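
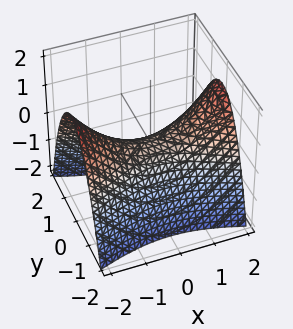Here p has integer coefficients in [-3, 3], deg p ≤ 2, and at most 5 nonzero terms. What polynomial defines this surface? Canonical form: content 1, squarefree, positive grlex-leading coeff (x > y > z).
x^2 - 3*y^2 - 3*z

deg p = 2. A hyperbolic paraboloid; a quadric.
Symmetries: the y ↦ −y reflection is a symmetry, so y appears only in even powers; the x ↦ −x reflection is a symmetry, so x appears only in even powers.
Observable constraints: one y-axis crossing is at y = 0; it meets the z-axis at z = 0 (among the integer gridlines); it crosses the x-axis at the gridline x = 0.
Solving for integer coefficients yields p as stated.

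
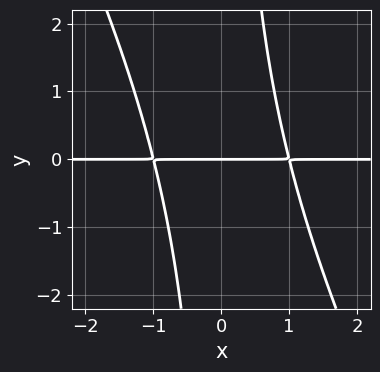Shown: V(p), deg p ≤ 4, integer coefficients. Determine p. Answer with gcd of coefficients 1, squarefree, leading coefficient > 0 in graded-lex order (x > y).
1. The degree is 3 — no degree-2 curve has this shape.
2. Against the integer gridlines: the visible x-axis segment lies entirely on the curve; it crosses the y-axis at the gridline y = 0.
3. Matching integer coefficients to the picture gives p.

2*x^2*y + x*y^2 - 2*y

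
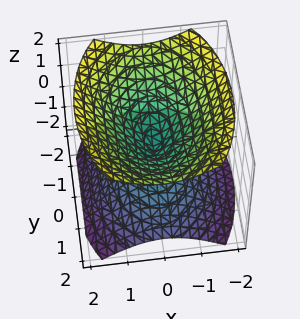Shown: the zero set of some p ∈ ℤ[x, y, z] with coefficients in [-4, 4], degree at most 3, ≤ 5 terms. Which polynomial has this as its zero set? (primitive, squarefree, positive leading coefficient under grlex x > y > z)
2*x^2 + y^2 - 2*z^2

There are 2 components. Treating them together as one polynomial.
Degree: a double cone through the origin; a quadric, so deg p = 2.
Symmetries: the y ↦ −y reflection is a symmetry, so y appears only in even powers; mirror symmetry z ↦ −z ⇒ only even powers of z; the x ↦ −x reflection is a symmetry, so x appears only in even powers.
Checking where it meets the axes: it crosses the x-axis at the gridline x = 0; one z-axis crossing is at z = 0.
Assembling these constraints gives the stated polynomial.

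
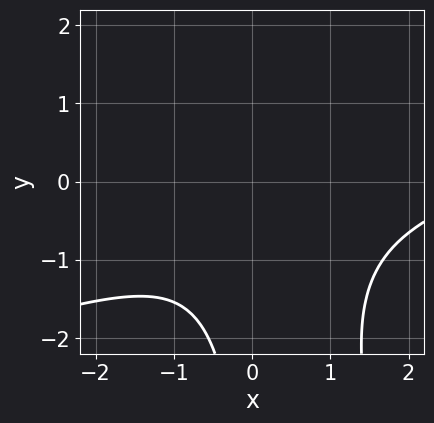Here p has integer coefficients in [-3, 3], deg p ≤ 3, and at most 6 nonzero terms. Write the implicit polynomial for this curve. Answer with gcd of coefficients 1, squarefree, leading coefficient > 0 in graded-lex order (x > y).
deg p = 3. A generic line meets the curve in up to 3 points.
From the axis intercepts and sections: no x-intercept at any integer in the box; no y-intercept at any integer in the box.
Assembling these constraints gives the stated polynomial.

x^3 - 3*x^2*y - x*y^2 - 3*x^2 - 3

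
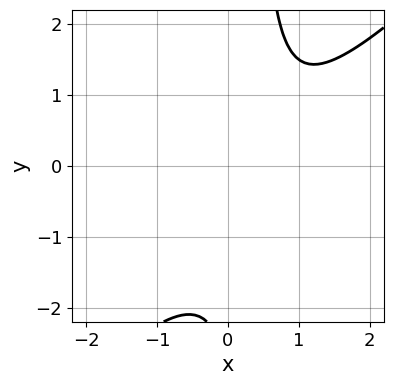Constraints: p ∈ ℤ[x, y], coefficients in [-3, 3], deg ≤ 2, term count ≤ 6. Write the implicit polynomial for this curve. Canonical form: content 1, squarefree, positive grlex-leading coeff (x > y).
deg p = 2. The shape is more complex than any degree-1 curve.
Against the integer gridlines: it misses every integer gridline on the x-axis; it misses every integer gridline on the y-axis.
Assembling these constraints gives the stated polynomial.

3*x^2 - 3*x*y - 3*x + y + 3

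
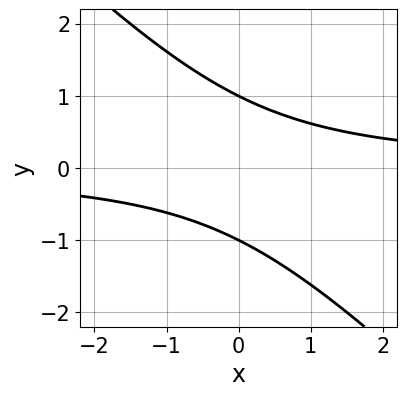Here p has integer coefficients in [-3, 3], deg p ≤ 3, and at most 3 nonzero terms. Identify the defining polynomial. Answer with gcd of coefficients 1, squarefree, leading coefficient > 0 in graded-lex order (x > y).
1. deg p = 2. No degree-1 curve has this shape.
2. Checking where it meets the axes: no x-intercept at any integer in the box; the y-axis gridline crossings are at y ∈ {-1, 1}.
3. Solving for integer coefficients yields p as stated.

x*y + y^2 - 1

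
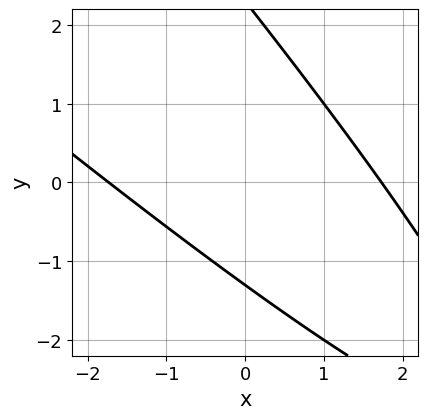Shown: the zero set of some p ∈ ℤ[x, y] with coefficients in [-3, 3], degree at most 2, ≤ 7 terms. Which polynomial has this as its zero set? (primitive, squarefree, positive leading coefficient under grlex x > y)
1. deg p = 2. No degree-1 curve has this shape.
2. Matching integer coefficients to the picture gives p.

x^2 + 2*x*y + y^2 - y - 3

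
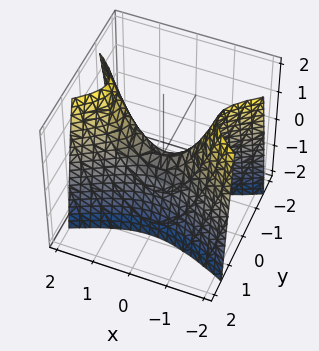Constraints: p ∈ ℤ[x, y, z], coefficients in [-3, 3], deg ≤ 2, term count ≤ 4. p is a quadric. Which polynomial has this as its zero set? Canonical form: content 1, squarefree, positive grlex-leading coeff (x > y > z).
x^2 - 3*y^2 - z

1. Degree: a saddle surface; a quadric, so deg p = 2.
2. Symmetries: it's symmetric under x → −x, forcing even powers of x; the y ↦ −y reflection is a symmetry, so y appears only in even powers.
3. Against the integer gridlines: one y-axis crossing is at y = 0; it crosses the z-axis at the gridline z = 0; it meets the x-axis at x = 0 (among the integer gridlines).
4. Matching integer coefficients to the picture gives p.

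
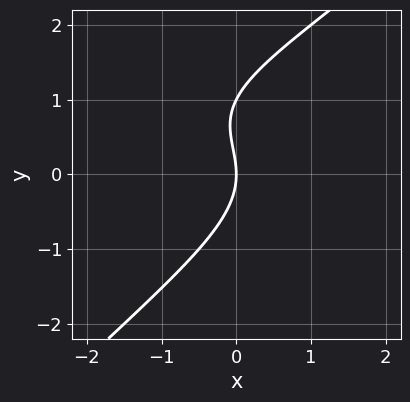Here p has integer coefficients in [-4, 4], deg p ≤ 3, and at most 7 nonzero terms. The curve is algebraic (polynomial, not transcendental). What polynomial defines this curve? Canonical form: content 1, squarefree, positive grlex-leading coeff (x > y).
1. deg p = 3. A generic line meets the curve in up to 3 points.
2. From the visible intercepts: the y-axis gridline crossings are at y ∈ {0, 1}; one x-axis crossing is at x = 0.
3. Putting this together gives p.

x*y^2 - y^3 - x*y + y^2 + 2*x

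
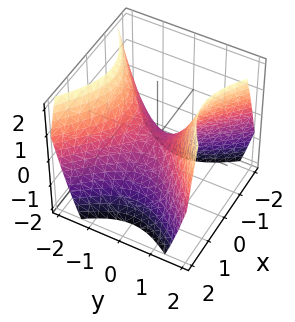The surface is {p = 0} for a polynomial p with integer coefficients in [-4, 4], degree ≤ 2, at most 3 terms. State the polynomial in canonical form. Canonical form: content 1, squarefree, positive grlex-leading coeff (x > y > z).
Degree: a saddle surface; a quadric, so deg p = 2.
Symmetries: the y ↦ −y reflection is a symmetry, so y appears only in even powers; mirror symmetry x ↦ −x ⇒ only even powers of x.
Against the integer gridlines: one z-axis crossing is at z = 0; it meets the y-axis at y = 0 (among the integer gridlines); one x-axis crossing is at x = 0.
Matching integer coefficients to the picture gives p.

x^2 - y^2 + z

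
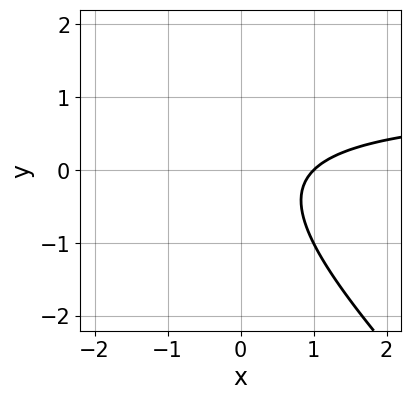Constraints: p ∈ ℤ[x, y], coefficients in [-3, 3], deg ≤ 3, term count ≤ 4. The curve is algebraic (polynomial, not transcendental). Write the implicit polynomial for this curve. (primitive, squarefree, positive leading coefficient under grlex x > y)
First, the degree is 2 — no degree-1 curve has this shape.
Then, from the visible intercepts: it misses every integer gridline on the y-axis; one x-axis crossing is at x = 1.
Finally, putting this together gives p.

x*y + y^2 - x + 1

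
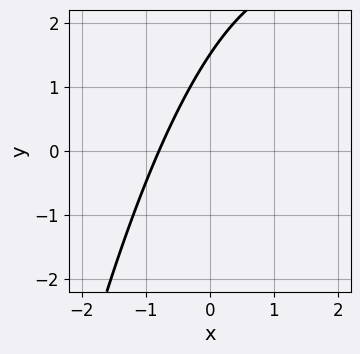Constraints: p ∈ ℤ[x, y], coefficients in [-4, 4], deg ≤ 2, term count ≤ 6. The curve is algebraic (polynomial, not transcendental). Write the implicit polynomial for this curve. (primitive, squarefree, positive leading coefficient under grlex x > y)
x^2 - 3*x + 2*y - 3

1. deg p = 2. The shape is more complex than any degree-1 curve.
2. Putting this together gives p.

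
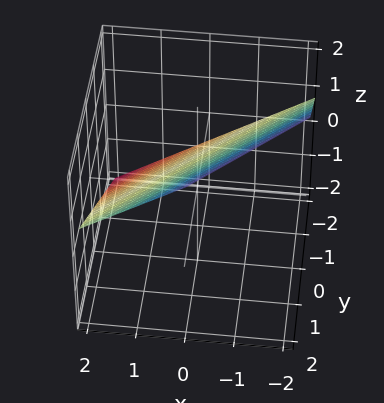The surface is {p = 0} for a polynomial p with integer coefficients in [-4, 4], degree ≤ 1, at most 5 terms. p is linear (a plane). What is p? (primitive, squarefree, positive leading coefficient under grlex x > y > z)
1. Degree: the surface is flat (a plane), so deg p = 1.
2. Observable constraints: one x-axis crossing is at x = 1; it meets the y-axis at y = -1 (among the integer gridlines).
3. Fitting integer coefficients to these (and the overall shape) gives p.

2*x - 2*y + 3*z - 2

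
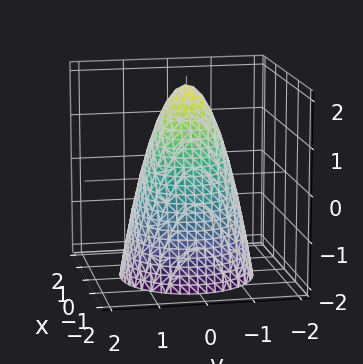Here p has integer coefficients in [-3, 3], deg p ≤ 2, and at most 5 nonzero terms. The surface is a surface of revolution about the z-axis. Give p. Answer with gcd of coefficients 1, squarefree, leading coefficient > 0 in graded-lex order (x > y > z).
2*x^2 + 2*y^2 + z - 2

deg p = 2. A generic line meets the surface in up to 2 points.
By symmetry, the surface is invariant under rotation about z: p = q(x² + y², z).
Against the integer gridlines: it meets the z-axis at z = 2 (among the integer gridlines); the x-axis gridline crossings are at x ∈ {-1, 1}; a circular section at z = -2 has radius between 1 and 2; among the integer gridlines, it crosses the y-axis at y ∈ {-1, 1}.
Solving for integer coefficients yields p as stated.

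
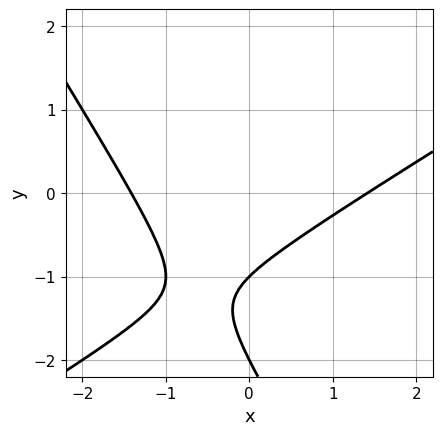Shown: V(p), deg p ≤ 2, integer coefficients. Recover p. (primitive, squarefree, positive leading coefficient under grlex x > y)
x^2 - x*y - y^2 - 3*y - 2

(a) Degree: a generic line meets the curve in up to 2 points, so deg p = 2.
(b) Reading off the gridlines: among the integer gridlines, it crosses the y-axis at y ∈ {-2, -1}.
(c) These observations pin down the coefficients.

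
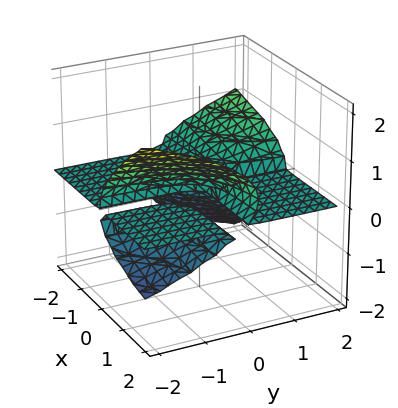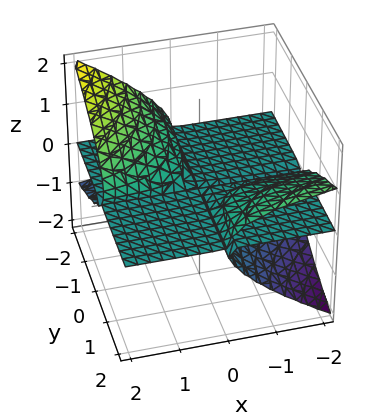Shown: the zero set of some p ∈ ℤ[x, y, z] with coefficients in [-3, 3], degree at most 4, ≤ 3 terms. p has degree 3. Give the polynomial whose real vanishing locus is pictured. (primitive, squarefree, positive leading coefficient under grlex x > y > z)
x*y*z - x*z^2 + 2*z^3

1. I count 2 distinct pieces.
2. deg p = 3.
3. Against the integer gridlines: the visible y-axis segment lies entirely on the surface; the visible x-axis segment lies entirely on the surface; one z-axis crossing is at z = 0.
4. Putting this together gives p.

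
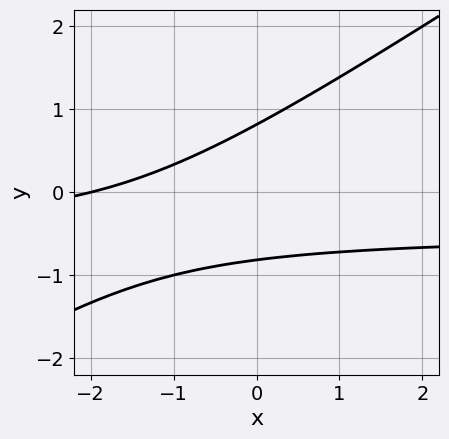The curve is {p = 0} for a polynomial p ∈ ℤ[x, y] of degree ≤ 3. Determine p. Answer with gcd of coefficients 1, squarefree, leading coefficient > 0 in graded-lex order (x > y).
(a) deg p = 2. No degree-1 curve has this shape.
(b) Reading off the gridlines: one x-axis crossing is at x = -2.
(c) These observations pin down the coefficients.

2*x*y - 3*y^2 + x + 2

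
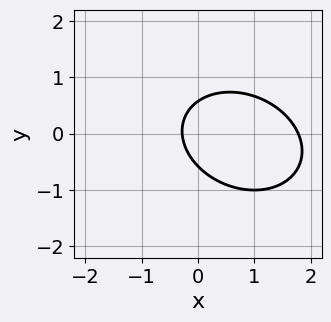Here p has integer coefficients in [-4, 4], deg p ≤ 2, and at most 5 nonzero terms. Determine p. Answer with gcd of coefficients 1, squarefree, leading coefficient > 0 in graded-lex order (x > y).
2*x^2 + x*y + 3*y^2 - 3*x - 1

Degree: a generic line meets the curve in up to 2 points, so deg p = 2.
Putting this together gives p.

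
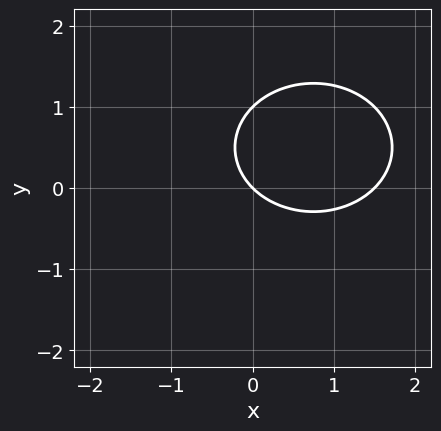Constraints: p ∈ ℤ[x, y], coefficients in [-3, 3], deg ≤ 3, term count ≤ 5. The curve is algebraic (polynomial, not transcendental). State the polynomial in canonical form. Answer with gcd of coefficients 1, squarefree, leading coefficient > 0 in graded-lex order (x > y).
(a) deg p = 2. The shape is more complex than any degree-1 curve.
(b) Reading off the gridlines: the y-axis gridline crossings are at y ∈ {0, 1}; one x-axis crossing is at x = 0.
(c) Solving for integer coefficients yields p as stated.

2*x^2 + 3*y^2 - 3*x - 3*y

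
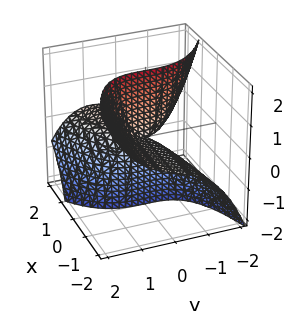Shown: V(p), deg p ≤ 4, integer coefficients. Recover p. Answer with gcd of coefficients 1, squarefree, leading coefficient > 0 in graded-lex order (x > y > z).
(a) Degree: no degree-2 surface has this shape, so deg p = 3.
(b) From the axis intercepts and sections: the visible x-axis segment lies entirely on the surface; the visible z-axis segment lies entirely on the surface; it meets the y-axis at y = 0 (among the integer gridlines).
(c) Solving for integer coefficients yields p as stated.

y^3 - x*y + 3*x*z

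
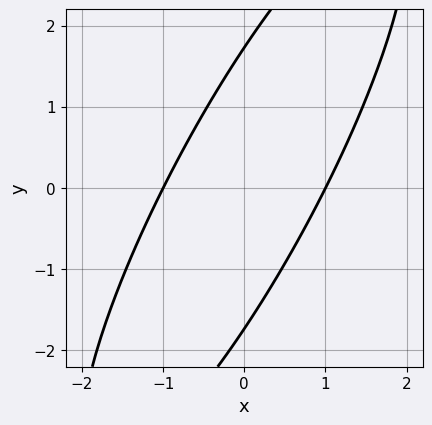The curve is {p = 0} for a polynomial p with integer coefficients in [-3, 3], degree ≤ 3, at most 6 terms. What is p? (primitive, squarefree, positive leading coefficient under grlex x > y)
1. The degree is 2 — no degree-1 curve has this shape.
2. From the visible intercepts: the x-axis gridline crossings are at x ∈ {-1, 1}.
3. Matching integer coefficients to the picture gives p.

3*x^2 - 3*x*y + y^2 - 3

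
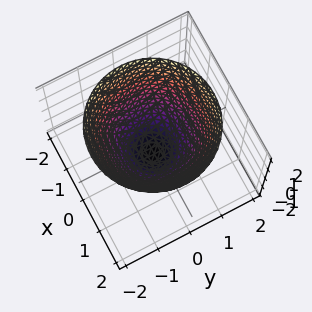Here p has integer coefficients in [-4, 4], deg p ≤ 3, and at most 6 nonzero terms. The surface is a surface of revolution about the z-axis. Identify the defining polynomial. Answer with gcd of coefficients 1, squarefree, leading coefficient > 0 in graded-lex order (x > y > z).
First, the degree is 2 — the shape is more complex than any degree-1 surface.
Next, by symmetry, the z-axis is an axis of rotation, so x and y enter only as x² + y².
Next, against the integer gridlines: one z-axis crossing is at z = -1; a circular section at z = 2 has radius between 1 and 2.
Finally, putting this together gives p. Check: (0, -1, 0) on the y-axis lies on the surface, and p(0, -1, 0) = 0. ✓

x^2 + y^2 - z - 1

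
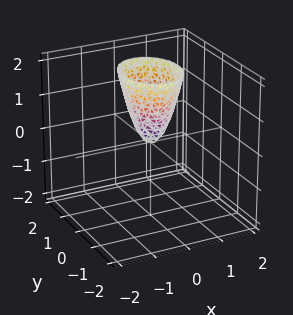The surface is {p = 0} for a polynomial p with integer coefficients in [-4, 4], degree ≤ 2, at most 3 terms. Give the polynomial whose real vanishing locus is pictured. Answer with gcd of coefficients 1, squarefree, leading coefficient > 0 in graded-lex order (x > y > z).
3*x^2 + 2*y^2 - z

(a) Degree: a single bowl opening along one axis; a quadric, so deg p = 2.
(b) Symmetries: it's symmetric under y → −y, forcing even powers of y; it's symmetric under x → −x, forcing even powers of x.
(c) Observable constraints: it meets the z-axis at z = 0 (among the integer gridlines); it crosses the x-axis at the gridline x = 0; it crosses the y-axis at the gridline y = 0.
(d) Together with the visible shape, these determine p as stated.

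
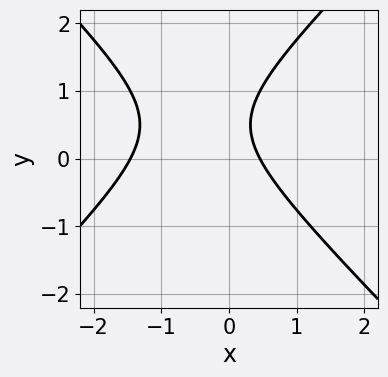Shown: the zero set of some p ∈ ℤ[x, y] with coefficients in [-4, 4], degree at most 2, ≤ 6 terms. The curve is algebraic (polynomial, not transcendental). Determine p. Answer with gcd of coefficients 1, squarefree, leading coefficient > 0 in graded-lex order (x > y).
Degree: the shape is more complex than any degree-1 curve, so deg p = 2.
From the visible intercepts: it misses every integer gridline on the y-axis.
Together with the visible shape, these determine p as stated.

3*x^2 - 3*y^2 + 3*x + 3*y - 2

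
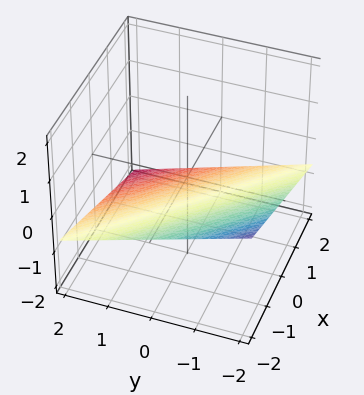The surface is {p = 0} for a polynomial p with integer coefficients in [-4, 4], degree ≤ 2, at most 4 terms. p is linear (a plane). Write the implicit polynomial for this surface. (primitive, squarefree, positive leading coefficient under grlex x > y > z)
x + y + 3*z + 2

(a) deg p = 1.
(b) From the visible intercepts: it meets the x-axis at x = -2 (among the integer gridlines); it meets the y-axis at y = -2 (among the integer gridlines).
(c) Fitting integer coefficients to these (and the overall shape) gives p.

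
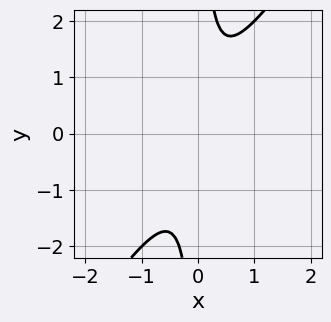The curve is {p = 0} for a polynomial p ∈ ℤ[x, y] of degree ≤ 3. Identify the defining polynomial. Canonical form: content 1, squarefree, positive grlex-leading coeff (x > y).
Degree: the shape is more complex than any degree-1 curve, so deg p = 2.
From the axis intercepts and sections: the curve avoids every integer y-axis point in the box; the curve avoids every integer x-axis point in the box.
These observations pin down the coefficients.

3*x^2 - 2*x*y + 1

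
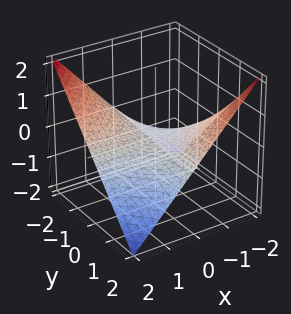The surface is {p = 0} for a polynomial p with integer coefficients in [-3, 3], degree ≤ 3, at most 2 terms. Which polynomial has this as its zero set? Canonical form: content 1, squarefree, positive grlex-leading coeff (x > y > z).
Degree: a saddle surface; a quadric, so deg p = 2.
Reading off the gridlines: the visible x-axis segment lies entirely on the surface; it crosses the z-axis at the gridline z = 0.
Assembling these constraints gives the stated polynomial.

x*y + 2*z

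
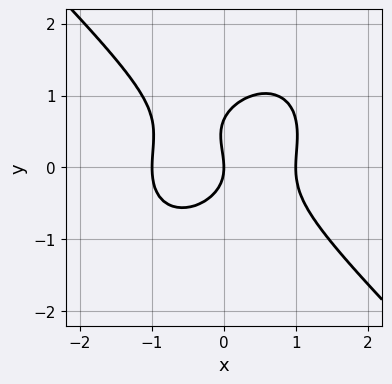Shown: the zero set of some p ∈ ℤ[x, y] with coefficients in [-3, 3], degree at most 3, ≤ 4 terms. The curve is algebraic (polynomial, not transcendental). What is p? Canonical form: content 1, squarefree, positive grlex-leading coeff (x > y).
3*x^3 + 3*y^3 - 2*y^2 - 3*x

The degree is 3 — the shape is more complex than any degree-2 curve.
Observable constraints: the x-axis gridline crossings are at x ∈ {-1, 0, 1}; it crosses the y-axis at the gridline y = 0.
Putting this together gives p.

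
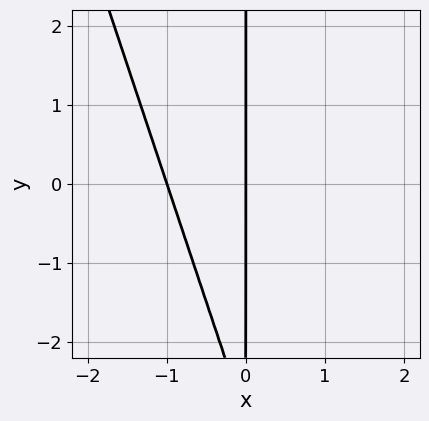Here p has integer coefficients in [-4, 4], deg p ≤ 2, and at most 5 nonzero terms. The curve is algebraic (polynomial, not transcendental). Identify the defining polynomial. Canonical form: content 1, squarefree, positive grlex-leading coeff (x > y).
3*x^2 + x*y + 3*x

1. Degree: no degree-1 curve has this shape, so deg p = 2.
2. From the visible intercepts: the visible y-axis segment lies entirely on the curve; among the integer gridlines, it crosses the x-axis at x ∈ {-1, 0}.
3. Solving for integer coefficients yields p as stated.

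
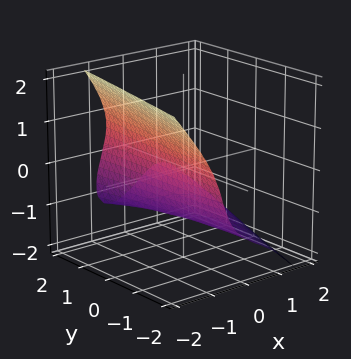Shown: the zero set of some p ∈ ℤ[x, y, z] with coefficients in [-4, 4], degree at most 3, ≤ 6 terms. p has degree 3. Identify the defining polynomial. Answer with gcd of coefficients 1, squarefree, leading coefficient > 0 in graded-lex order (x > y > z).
3*x^3 + 2*x*y*z + 2*z^3 - 3*x^2 + 3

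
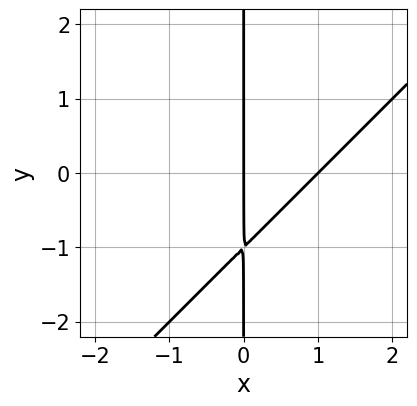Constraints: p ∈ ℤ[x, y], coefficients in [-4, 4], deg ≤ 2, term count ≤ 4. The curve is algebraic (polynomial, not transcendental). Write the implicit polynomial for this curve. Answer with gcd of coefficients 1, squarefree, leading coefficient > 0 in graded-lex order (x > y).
x^2 - x*y - x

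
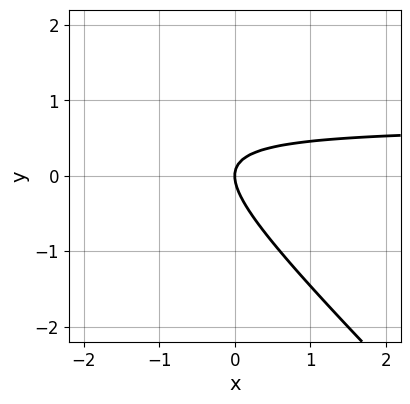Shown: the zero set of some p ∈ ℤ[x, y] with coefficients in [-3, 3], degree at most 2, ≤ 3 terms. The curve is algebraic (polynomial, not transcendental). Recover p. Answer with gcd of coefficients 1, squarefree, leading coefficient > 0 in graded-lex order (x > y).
3*x*y + 3*y^2 - 2*x

deg p = 2.
From the visible intercepts: it meets the y-axis at y = 0 (among the integer gridlines); it crosses the x-axis at the gridline x = 0.
Together with the visible shape, these determine p as stated.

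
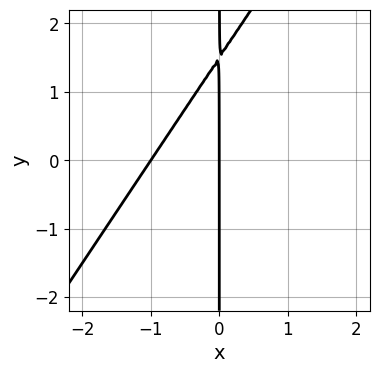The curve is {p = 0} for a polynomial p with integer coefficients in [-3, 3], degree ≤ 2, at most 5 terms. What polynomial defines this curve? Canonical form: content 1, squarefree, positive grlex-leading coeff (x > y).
3*x^2 - 2*x*y + 3*x

(a) deg p = 2.
(b) From the visible intercepts: the x-axis gridline crossings are at x ∈ {-1, 0}; every point of the y-axis in the box is on the curve.
(c) Matching integer coefficients to the picture gives p.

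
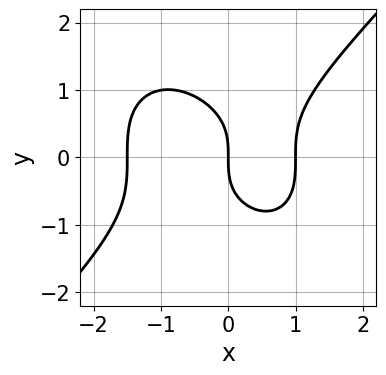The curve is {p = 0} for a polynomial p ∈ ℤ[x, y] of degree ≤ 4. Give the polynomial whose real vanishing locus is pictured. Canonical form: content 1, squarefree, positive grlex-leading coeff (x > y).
2*x^3 - 2*y^3 + x^2 - 3*x

First, degree: a generic line meets the curve in up to 3 points, so deg p = 3.
Next, checking where it meets the axes: the x-axis gridline crossings are at x ∈ {0, 1}; it crosses the y-axis at the gridline y = 0.
Finally, matching integer coefficients to the picture gives p.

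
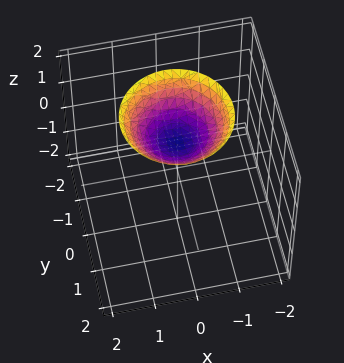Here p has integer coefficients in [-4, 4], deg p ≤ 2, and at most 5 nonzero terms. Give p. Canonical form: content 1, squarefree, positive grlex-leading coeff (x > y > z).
2*x^2 + 2*y^2 - 3*z + 3

Degree: no degree-1 surface has this shape, so deg p = 2.
By symmetry, the z-axis is an axis of rotation, so x and y enter only as x² + y².
From the axis intercepts and sections: a circular section at z = 2 has radius between 1 and 2; no x-intercept at any integer in the box; no y-intercept at any integer in the box.
These observations pin down the coefficients.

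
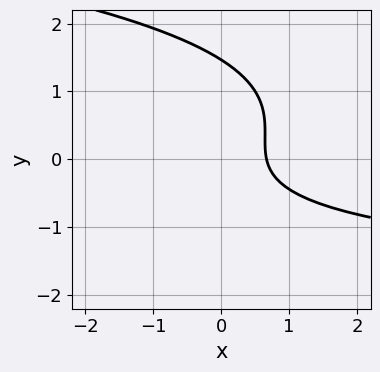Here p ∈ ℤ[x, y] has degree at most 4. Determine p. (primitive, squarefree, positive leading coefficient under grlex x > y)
2*y^3 + x*y - 2*y^2 + 3*x - 2

First, the degree is 3 — no degree-2 curve has this shape.
Finally, matching integer coefficients to the picture gives p.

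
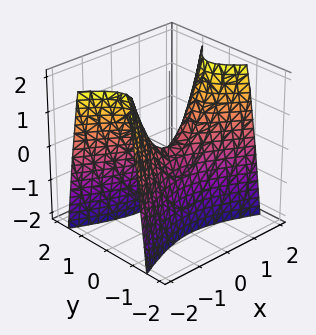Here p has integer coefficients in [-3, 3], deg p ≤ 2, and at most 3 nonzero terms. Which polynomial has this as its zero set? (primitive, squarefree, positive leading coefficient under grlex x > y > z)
x^2 - 3*y^2 - z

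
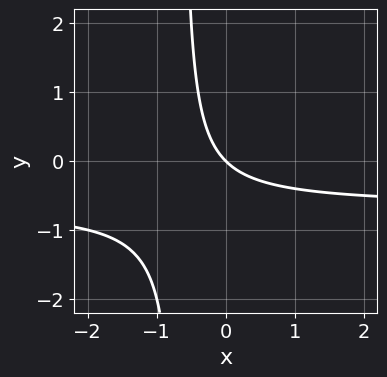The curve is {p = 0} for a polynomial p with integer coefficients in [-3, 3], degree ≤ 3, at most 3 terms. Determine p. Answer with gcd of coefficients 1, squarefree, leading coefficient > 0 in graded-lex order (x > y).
First, deg p = 2.
Then, from the axis intercepts and sections: one y-axis crossing is at y = 0; it crosses the x-axis at the gridline x = 0.
Finally, these observations pin down the coefficients.

3*x*y + 2*x + 2*y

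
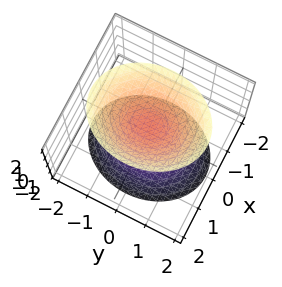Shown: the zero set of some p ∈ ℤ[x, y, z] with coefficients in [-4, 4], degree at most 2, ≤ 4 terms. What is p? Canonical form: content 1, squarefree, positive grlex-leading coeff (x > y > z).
I count 2 distinct pieces.
deg p = 2.
Symmetries: the x ↦ −x reflection is a symmetry, so x appears only in even powers; it's symmetric under z → −z, forcing even powers of z; it's symmetric under y → −y, forcing even powers of y.
Checking where it meets the axes: among the integer gridlines, it crosses the z-axis at z ∈ {-1, 1}; it misses every integer gridline on the y-axis.
Putting this together gives p.

3*x^2 + 2*y^2 - 2*z^2 + 2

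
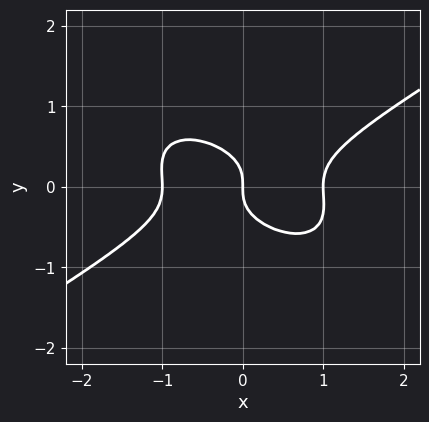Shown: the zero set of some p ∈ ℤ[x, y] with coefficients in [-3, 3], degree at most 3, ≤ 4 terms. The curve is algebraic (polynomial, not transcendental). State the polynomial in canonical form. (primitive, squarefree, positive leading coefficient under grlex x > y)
x^3 - x*y^2 - 3*y^3 - x

Degree: a generic line meets the curve in up to 3 points, so deg p = 3.
Against the integer gridlines: one y-axis crossing is at y = 0; the x-axis gridline crossings are at x ∈ {-1, 0, 1}.
Putting this together gives p.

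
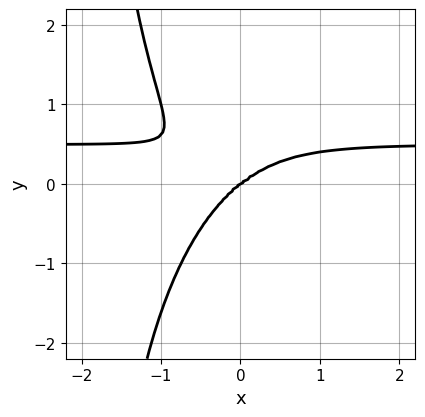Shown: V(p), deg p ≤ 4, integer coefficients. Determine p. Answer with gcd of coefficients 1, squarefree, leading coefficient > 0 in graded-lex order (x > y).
(a) deg p = 4.
(b) From the axis intercepts and sections: one x-axis crossing is at x = 0; one y-axis crossing is at y = 0.
(c) Matching integer coefficients to the picture gives p.

2*x^3*y + x*y^3 - x^3 + 2*y^3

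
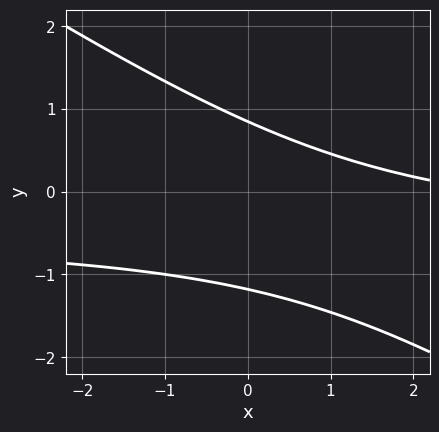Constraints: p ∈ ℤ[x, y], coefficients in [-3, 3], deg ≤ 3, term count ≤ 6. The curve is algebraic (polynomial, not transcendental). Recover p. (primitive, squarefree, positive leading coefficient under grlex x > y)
2*x*y + 3*y^2 + x + y - 3

The degree is 2 — a generic line meets the curve in up to 2 points.
From the visible intercepts: it misses every integer gridline on the x-axis.
These observations pin down the coefficients.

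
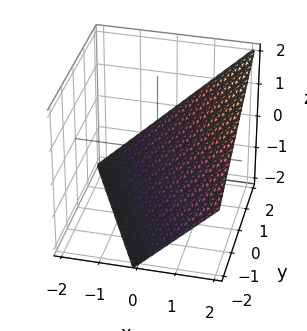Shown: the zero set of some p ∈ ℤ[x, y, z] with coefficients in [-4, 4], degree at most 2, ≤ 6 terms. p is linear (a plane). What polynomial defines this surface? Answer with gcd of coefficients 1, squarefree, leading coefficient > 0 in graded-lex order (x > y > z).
2*x + y - 2*z - 2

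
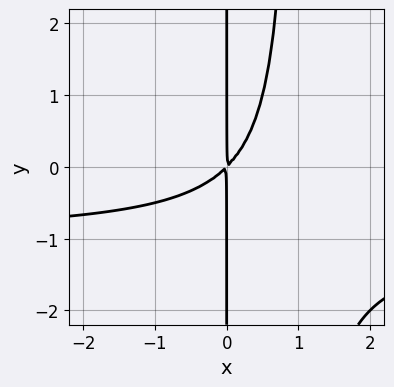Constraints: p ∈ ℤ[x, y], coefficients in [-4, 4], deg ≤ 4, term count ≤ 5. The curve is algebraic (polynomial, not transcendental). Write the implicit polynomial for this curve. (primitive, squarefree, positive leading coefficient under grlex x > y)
x^2*y + x^2 - x*y

deg p = 3. A generic line meets the curve in up to 3 points.
Observable constraints: every point of the y-axis in the box is on the curve.
Fitting integer coefficients to these (and the overall shape) gives p.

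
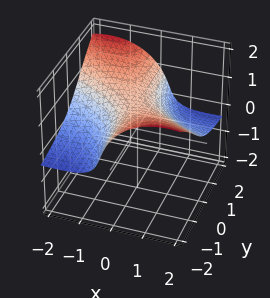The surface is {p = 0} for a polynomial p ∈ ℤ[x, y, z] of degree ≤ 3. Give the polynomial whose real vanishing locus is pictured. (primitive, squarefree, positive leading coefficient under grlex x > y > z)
(a) Degree: the shape is more complex than any degree-2 surface, so deg p = 3.
(b) Checking where it meets the axes: the surface avoids every integer x-axis point in the box; it crosses the z-axis at the gridline z = 1; no y-intercept at any integer in the box.
(c) These observations pin down the coefficients.

x^2*z + x*y*z + z^3 + x*y - 1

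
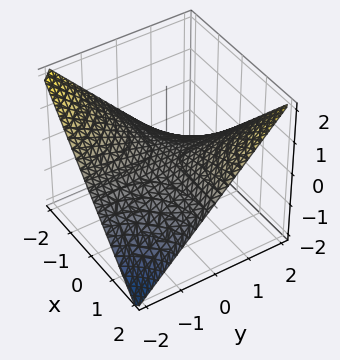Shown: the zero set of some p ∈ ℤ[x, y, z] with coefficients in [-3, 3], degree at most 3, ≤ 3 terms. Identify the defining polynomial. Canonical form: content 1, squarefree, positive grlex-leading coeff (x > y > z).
x*y - 2*z

1. deg p = 2. A saddle surface; a quadric.
2. Against the integer gridlines: the visible y-axis segment lies entirely on the surface; one z-axis crossing is at z = 0; the visible x-axis segment lies entirely on the surface.
3. The integer polynomial consistent with all of this is the stated p.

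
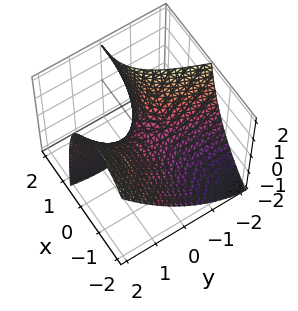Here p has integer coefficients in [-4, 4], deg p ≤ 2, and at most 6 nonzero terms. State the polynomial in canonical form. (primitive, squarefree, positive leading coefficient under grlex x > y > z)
The degree is 2 — no degree-1 surface has this shape.
Against the integer gridlines: one z-axis crossing is at z = 0; it meets the x-axis at x = 0 (among the integer gridlines); it meets the y-axis at y = 0 (among the integer gridlines).
Together with the visible shape, these determine p as stated.

x^2 + 3*x*y - 2*x*z - y^2 + 2*z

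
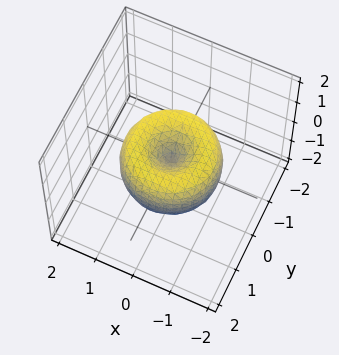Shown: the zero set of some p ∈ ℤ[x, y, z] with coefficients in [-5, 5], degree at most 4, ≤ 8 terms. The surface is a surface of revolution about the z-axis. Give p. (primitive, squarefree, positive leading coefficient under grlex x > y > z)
2*x^4 + 4*x^2*y^2 + 2*y^4 - 3*x^2 - 3*y^2 + 2*z^2

(a) The degree is 4 — no degree-3 surface has this shape.
(b) Symmetries: rotational symmetry about the z-axis ⇒ p depends on x, y only through x² + y².
(c) Against the integer gridlines: a circular section at z = 0 has radius between 1 and 2; it meets the x-axis at x = 0 (among the integer gridlines); it crosses the z-axis at the gridline z = 0.
(d) Putting this together gives p.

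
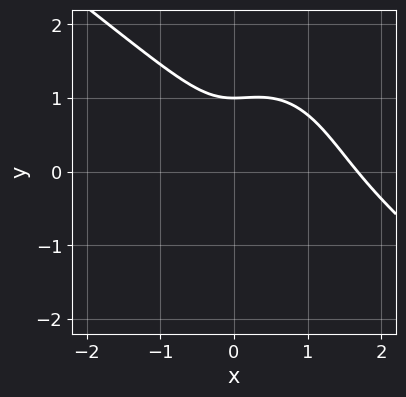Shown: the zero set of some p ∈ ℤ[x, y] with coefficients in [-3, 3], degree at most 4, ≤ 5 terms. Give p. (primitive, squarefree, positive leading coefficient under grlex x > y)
2*x^3 + 2*x^2*y + y^3 - 3*x^2 - 1

1. The degree is 3 — the shape is more complex than any degree-2 curve.
2. Against the integer gridlines: it crosses the y-axis at the gridline y = 1.
3. Assembling these constraints gives the stated polynomial.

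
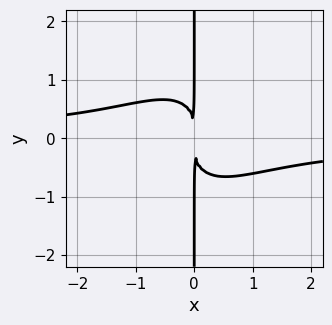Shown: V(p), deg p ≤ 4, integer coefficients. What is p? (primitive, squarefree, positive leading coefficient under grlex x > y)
3*x^3*y - 2*x^2*y^2 + 2*x*y^3 + 3*x^2

(a) Degree: the shape is more complex than any degree-3 curve, so deg p = 4.
(b) From the visible intercepts: every point of the y-axis in the box is on the curve.
(c) Together with the visible shape, these determine p as stated.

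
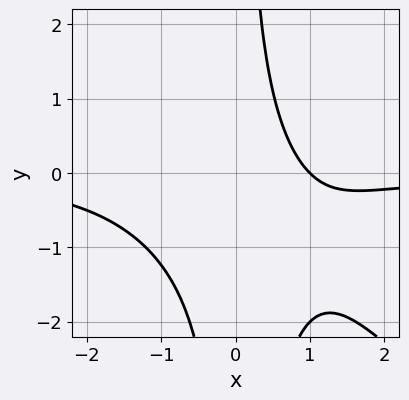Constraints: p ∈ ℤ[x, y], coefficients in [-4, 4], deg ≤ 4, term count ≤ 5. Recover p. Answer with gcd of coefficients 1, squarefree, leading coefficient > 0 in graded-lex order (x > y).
1. The degree is 4 — a generic line meets the curve in up to 4 points.
2. Observable constraints: it crosses the x-axis at the gridline x = 1; it misses every integer gridline on the y-axis.
3. The integer polynomial consistent with all of this is the stated p.

x^3*y + x^2*y^2 + x*y + 2*x - 2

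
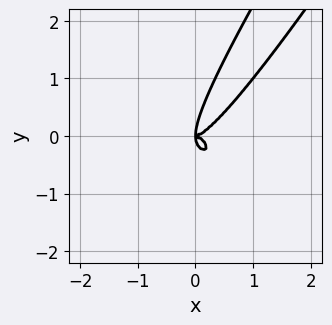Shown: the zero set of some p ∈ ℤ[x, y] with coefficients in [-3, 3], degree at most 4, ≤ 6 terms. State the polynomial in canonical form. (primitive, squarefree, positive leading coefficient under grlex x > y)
deg p = 4.
Solving for integer coefficients yields p as stated.

2*x^4 - 2*x*y^3 + y^4 - x*y^2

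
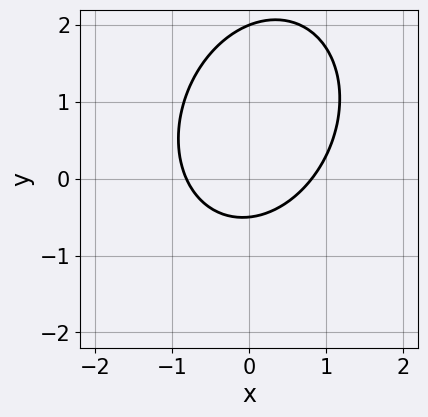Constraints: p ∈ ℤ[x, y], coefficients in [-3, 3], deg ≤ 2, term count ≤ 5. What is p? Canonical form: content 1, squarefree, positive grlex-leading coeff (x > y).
The degree is 2 — the shape is more complex than any degree-1 curve.
Observable constraints: one y-axis crossing is at y = 2.
These observations pin down the coefficients.

3*x^2 - x*y + 2*y^2 - 3*y - 2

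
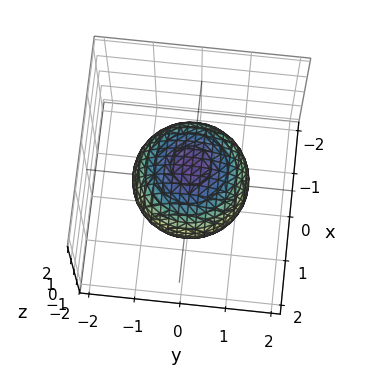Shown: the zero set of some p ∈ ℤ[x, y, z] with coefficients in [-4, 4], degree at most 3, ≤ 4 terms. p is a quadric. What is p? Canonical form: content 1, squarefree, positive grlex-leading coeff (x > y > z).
2*x^2 + 2*y^2 + 2*z^2 - 3

(a) Degree: bounded and convex; a quadric, so deg p = 2.
(b) Symmetries: rotational symmetry about the z-axis ⇒ p depends on x, y only through x² + y²; it's symmetric under z → −z, forcing even powers of z.
(c) Against the integer gridlines: a circular section at z = 0 has radius between 1 and 2.
(d) Solving for integer coefficients yields p as stated.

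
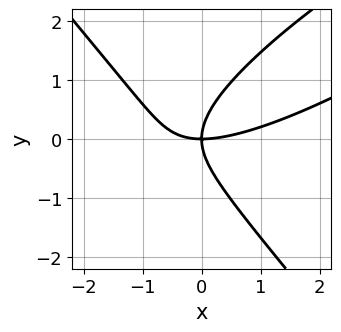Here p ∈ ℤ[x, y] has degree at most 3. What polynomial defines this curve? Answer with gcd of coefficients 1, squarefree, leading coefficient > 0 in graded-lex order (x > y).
(a) deg p = 3.
(b) From the visible intercepts: it crosses the x-axis at the gridline x = 0; one y-axis crossing is at y = 0.
(c) Assembling these constraints gives the stated polynomial.

x^3 - 2*x^2*y + 2*y^3 - 3*x*y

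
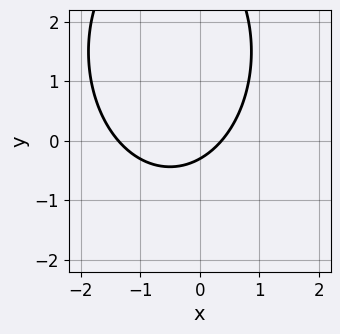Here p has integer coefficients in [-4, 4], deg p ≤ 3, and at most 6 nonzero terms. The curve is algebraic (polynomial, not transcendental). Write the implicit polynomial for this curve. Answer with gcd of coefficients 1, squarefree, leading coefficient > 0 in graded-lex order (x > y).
2*x^2 + y^2 + 2*x - 3*y - 1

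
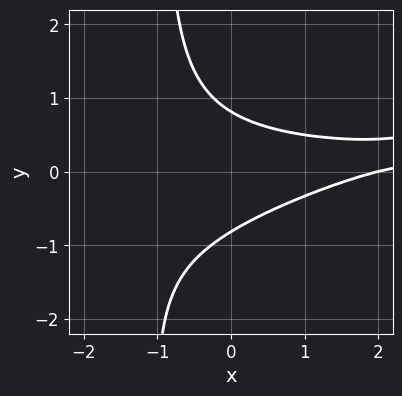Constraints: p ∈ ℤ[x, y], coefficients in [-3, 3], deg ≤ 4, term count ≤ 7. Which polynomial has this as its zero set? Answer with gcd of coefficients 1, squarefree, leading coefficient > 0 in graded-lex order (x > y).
(a) The degree is 3 — a generic line meets the curve in up to 3 points.
(b) Observable constraints: one x-axis crossing is at x = 2.
(c) Solving for integer coefficients yields p as stated.

x^2*y - 3*x*y^2 - 3*y^2 - x + 2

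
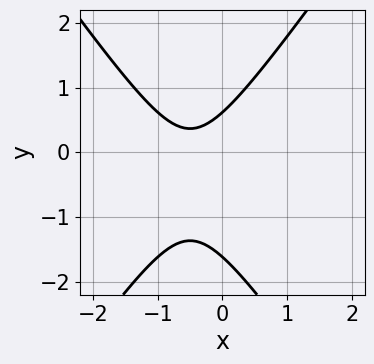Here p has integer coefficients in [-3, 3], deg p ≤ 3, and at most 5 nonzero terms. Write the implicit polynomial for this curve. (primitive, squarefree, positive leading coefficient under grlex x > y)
2*x^2 - y^2 + 2*x - y + 1

(a) The degree is 2 — a generic line meets the curve in up to 2 points.
(b) From the axis intercepts and sections: it misses every integer gridline on the x-axis.
(c) The integer polynomial consistent with all of this is the stated p.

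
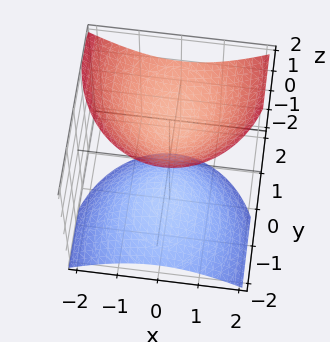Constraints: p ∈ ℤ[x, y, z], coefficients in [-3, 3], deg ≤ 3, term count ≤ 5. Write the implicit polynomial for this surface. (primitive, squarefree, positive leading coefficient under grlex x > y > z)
3*x^2 + 2*y^2 - 3*y*z - 3*z^2 + 3

(a) There are 2 components.
(b) The degree is 2 — a generic line meets the surface in up to 2 points.
(c) Observable constraints: the surface avoids every integer x-axis point in the box; the surface avoids every integer y-axis point in the box.
(d) Together with the visible shape, these determine p as stated.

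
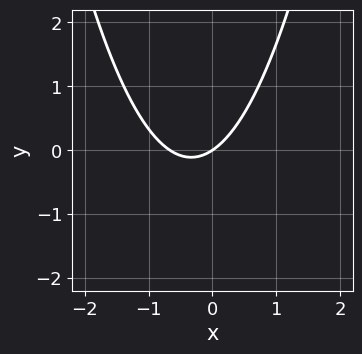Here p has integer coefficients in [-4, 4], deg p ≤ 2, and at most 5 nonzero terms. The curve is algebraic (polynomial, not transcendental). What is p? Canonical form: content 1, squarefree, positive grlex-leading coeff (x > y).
First, degree: no degree-1 curve has this shape, so deg p = 2.
Next, against the integer gridlines: one x-axis crossing is at x = 0; it meets the y-axis at y = 0 (among the integer gridlines).
Finally, fitting integer coefficients to these (and the overall shape) gives p.

3*x^2 + 2*x - 3*y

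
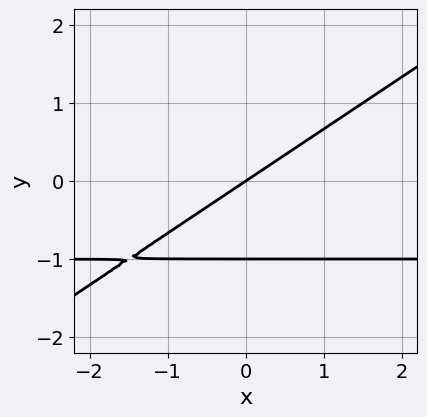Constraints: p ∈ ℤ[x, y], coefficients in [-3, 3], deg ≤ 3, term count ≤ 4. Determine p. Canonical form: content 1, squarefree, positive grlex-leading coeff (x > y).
1. The degree is 2 — a generic line meets the curve in up to 2 points.
2. Against the integer gridlines: it crosses the x-axis at the gridline x = 0; among the integer gridlines, it crosses the y-axis at y ∈ {-1, 0}.
3. Solving for integer coefficients yields p as stated.

2*x*y - 3*y^2 + 2*x - 3*y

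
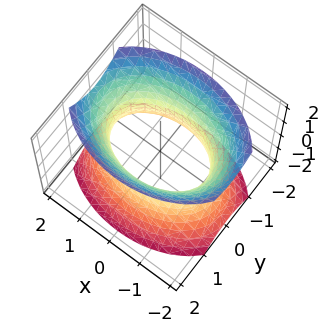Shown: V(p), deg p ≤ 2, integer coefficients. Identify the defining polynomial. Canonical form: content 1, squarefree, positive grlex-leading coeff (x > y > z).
deg p = 2. An hourglass — one-sheet hyperboloid; a quadric.
Symmetries: the x ↦ −x reflection is a symmetry, so x appears only in even powers; mirror symmetry y ↦ −y ⇒ only even powers of y; the z ↦ −z reflection is a symmetry, so z appears only in even powers.
From the visible intercepts: among the integer gridlines, it crosses the y-axis at y ∈ {-1, 1}; it misses every integer gridline on the z-axis.
Fitting integer coefficients to these (and the overall shape) gives p.

x^2 + 2*y^2 - z^2 - 2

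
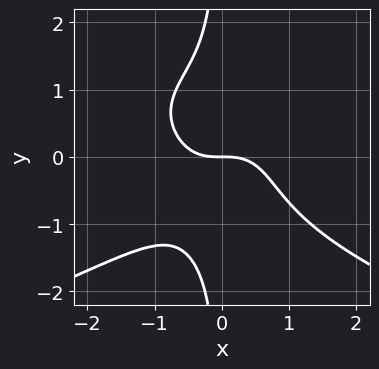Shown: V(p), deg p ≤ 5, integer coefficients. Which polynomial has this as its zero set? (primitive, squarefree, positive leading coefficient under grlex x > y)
x*y^3 + x^3 + y

deg p = 4. A generic line meets the curve in up to 4 points.
Reading off the gridlines: it meets the y-axis at y = 0 (among the integer gridlines); it meets the x-axis at x = 0 (among the integer gridlines).
Fitting integer coefficients to these (and the overall shape) gives p.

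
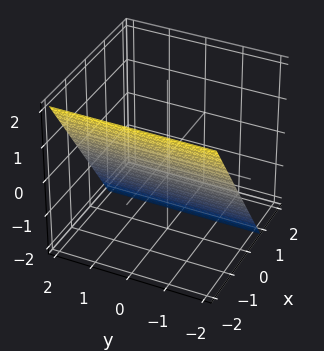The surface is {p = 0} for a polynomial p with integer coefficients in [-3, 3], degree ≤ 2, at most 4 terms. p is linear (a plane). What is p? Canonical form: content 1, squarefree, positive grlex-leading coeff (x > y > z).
First, the degree is 1 — the surface is flat (a plane).
Then, from the axis intercepts and sections: one z-axis crossing is at z = -1; no y-intercept at any integer in the box.
Finally, assembling these constraints gives the stated polynomial.

3*x + 2*z + 2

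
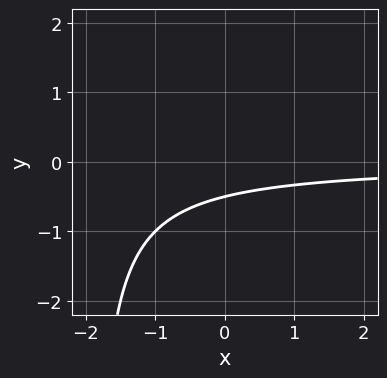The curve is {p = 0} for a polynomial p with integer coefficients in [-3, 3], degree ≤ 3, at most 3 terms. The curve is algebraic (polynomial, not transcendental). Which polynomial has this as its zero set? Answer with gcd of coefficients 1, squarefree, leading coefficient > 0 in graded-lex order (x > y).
x*y + 2*y + 1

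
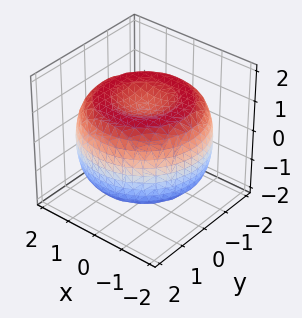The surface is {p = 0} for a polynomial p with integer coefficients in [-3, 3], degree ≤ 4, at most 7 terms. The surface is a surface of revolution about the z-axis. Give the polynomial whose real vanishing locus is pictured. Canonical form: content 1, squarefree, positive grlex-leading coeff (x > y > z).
x^4 + 2*x^2*y^2 + y^4 - 3*x^2 - 3*y^2 + 3*z^2 - 3

(a) deg p = 4. The shape is more complex than any degree-3 surface.
(b) By symmetry, every cross-section ⟂ z is a circle, so x, y appear only via x² + y².
(c) From the visible intercepts: among the integer gridlines, it crosses the z-axis at z ∈ {-1, 1}; a circular section at z = 0 has radius between 1 and 2.
(d) Together with the visible shape, these determine p as stated.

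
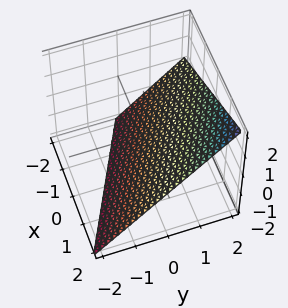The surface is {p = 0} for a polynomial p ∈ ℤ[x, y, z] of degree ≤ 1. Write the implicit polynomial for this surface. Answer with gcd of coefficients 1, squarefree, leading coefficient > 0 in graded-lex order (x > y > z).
x + 2*y - 2*z - 2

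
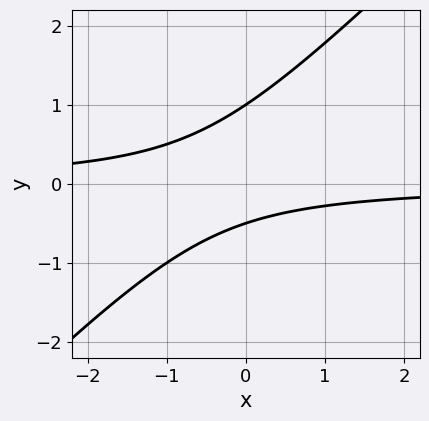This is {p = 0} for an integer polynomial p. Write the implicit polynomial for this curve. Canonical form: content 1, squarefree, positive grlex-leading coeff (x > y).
(a) Degree: no degree-1 curve has this shape, so deg p = 2.
(b) From the visible intercepts: it meets the y-axis at y = 1 (among the integer gridlines); the curve avoids every integer x-axis point in the box.
(c) Solving for integer coefficients yields p as stated.

2*x*y - 2*y^2 + y + 1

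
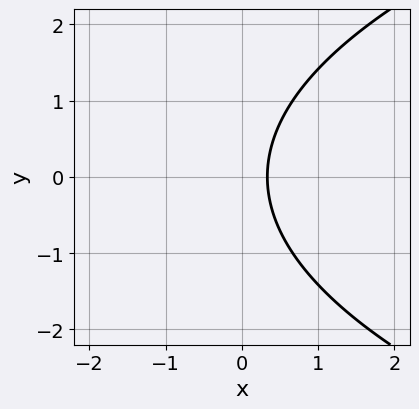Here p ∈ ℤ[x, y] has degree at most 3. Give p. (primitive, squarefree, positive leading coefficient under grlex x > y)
First, degree: a generic line meets the curve in up to 2 points, so deg p = 2.
Next, symmetries: it's symmetric under y → −y, forcing even powers of y.
Next, against the integer gridlines: the curve avoids every integer y-axis point in the box.
Finally, matching integer coefficients to the picture gives p.

y^2 - 3*x + 1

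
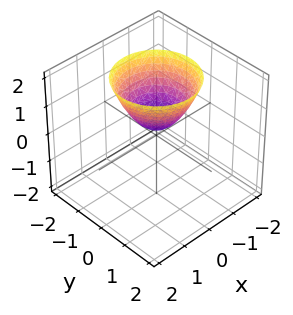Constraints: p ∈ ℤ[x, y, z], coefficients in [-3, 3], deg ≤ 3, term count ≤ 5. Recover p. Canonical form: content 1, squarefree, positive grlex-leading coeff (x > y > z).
(a) The degree is 2 — a generic line meets the surface in up to 2 points.
(b) By symmetry, the z-axis is an axis of rotation, so x and y enter only as x² + y².
(c) Checking where it meets the axes: no x-intercept at any integer in the box; a circular section at z = 2 has radius between 1 and 2; no y-intercept at any integer in the box.
(d) Fitting integer coefficients to these (and the overall shape) gives p.

3*x^2 + 3*y^2 - 3*z + 1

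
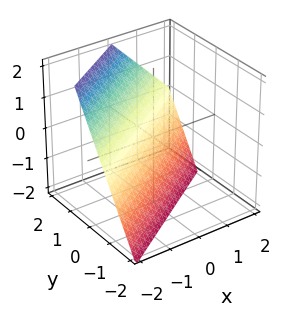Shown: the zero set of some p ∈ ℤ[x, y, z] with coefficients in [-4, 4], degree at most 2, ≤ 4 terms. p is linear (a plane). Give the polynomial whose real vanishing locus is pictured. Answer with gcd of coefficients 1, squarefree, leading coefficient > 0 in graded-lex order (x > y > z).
2*x - 3*y + 2*z + 2

(a) The degree is 1 — the surface is flat (a plane).
(b) From the axis intercepts and sections: it crosses the x-axis at the gridline x = -1; one z-axis crossing is at z = -1.
(c) Putting this together gives p.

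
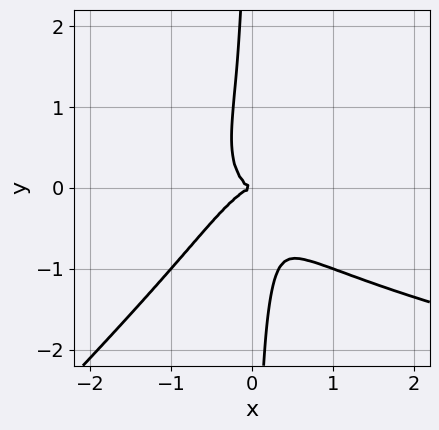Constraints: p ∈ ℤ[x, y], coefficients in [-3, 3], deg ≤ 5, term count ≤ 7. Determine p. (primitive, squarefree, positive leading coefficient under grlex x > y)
3*x^2*y^2 - 3*x*y^3 - 3*x^3 + 2*x^2*y - y^2

(a) Degree: a generic line meets the curve in up to 4 points, so deg p = 4.
(b) Checking where it meets the axes: it crosses the x-axis at the gridline x = 0; it crosses the y-axis at the gridline y = 0.
(c) Assembling these constraints gives the stated polynomial.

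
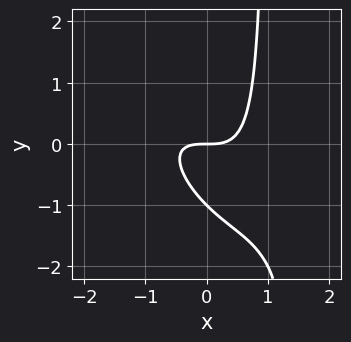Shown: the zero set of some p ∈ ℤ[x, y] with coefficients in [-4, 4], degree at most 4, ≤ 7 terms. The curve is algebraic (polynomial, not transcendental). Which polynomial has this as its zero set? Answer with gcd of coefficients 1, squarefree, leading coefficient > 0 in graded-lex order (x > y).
The degree is 3 — no degree-2 curve has this shape.
From the axis intercepts and sections: it crosses the x-axis at the gridline x = 0; among the integer gridlines, it crosses the y-axis at y ∈ {-1, 0}.
Solving for integer coefficients yields p as stated.

2*x^3 + 3*x^2*y + 2*x*y^2 - 2*y^2 - 2*y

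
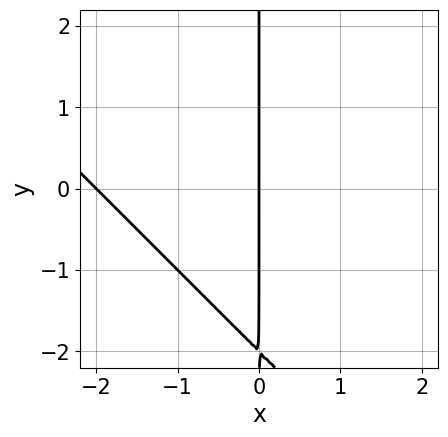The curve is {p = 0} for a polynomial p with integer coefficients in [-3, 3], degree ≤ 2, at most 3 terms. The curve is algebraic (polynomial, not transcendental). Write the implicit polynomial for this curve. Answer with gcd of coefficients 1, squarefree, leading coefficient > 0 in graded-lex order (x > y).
x^2 + x*y + 2*x

deg p = 2.
Observable constraints: every point of the y-axis in the box is on the curve; among the integer gridlines, it crosses the x-axis at x ∈ {-2, 0}.
The integer polynomial consistent with all of this is the stated p.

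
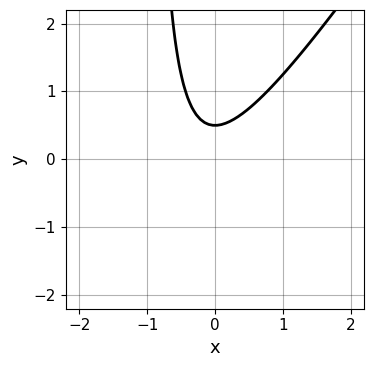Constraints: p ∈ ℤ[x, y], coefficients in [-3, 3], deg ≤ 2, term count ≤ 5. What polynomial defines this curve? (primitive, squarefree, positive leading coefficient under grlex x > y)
3*x^2 - 2*x*y + x - 2*y + 1

(a) The degree is 2 — a generic line meets the curve in up to 2 points.
(b) Checking where it meets the axes: no x-intercept at any integer in the box.
(c) Matching integer coefficients to the picture gives p.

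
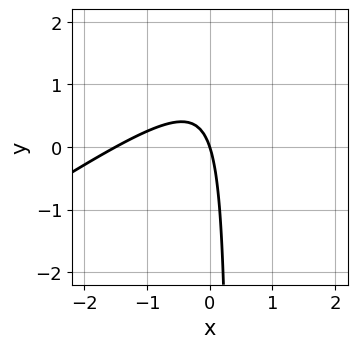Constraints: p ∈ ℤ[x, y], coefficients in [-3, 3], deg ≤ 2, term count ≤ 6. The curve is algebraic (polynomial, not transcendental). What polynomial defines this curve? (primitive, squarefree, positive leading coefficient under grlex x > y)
2*x^2 - 3*x*y + 3*x + y

deg p = 2.
Observable constraints: one y-axis crossing is at y = 0; one x-axis crossing is at x = 0.
Solving for integer coefficients yields p as stated.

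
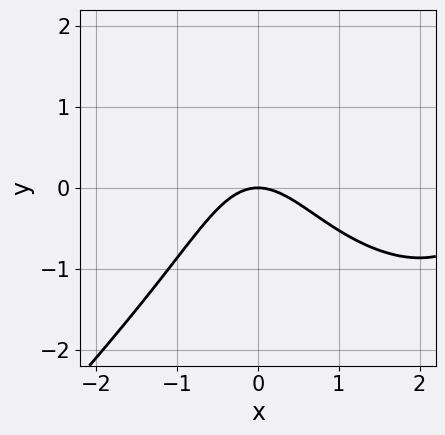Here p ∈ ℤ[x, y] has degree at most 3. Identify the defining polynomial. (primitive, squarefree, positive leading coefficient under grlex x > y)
1. Degree: a generic line meets the curve in up to 3 points, so deg p = 3.
2. From the axis intercepts and sections: it meets the x-axis at x = 0 (among the integer gridlines); it crosses the y-axis at the gridline y = 0.
3. Fitting integer coefficients to these (and the overall shape) gives p.

x^3 - y^3 - 3*x^2 + y^2 - 3*y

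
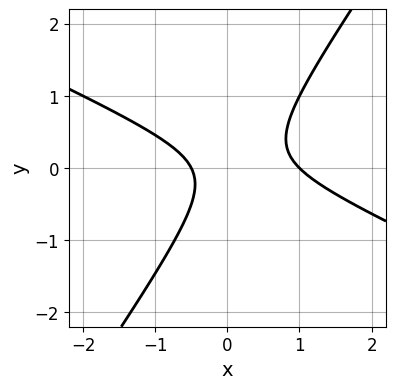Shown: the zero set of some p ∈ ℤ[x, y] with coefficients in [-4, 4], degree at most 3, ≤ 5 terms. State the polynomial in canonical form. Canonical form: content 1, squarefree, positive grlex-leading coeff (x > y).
First, degree: the shape is more complex than any degree-1 curve, so deg p = 2.
Next, from the axis intercepts and sections: no y-intercept at any integer in the box; it meets the x-axis at x = 1 (among the integer gridlines).
Finally, assembling these constraints gives the stated polynomial.

2*x^2 + 3*x*y - 3*y^2 - x - 1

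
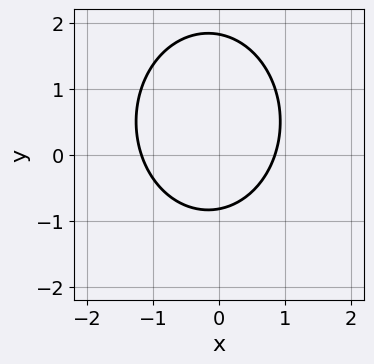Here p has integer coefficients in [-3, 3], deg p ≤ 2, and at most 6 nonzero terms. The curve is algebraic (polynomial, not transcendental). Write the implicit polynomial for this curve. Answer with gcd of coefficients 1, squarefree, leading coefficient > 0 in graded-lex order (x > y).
First, the degree is 2 — the shape is more complex than any degree-1 curve.
Finally, solving for integer coefficients yields p as stated.

3*x^2 + 2*y^2 + x - 2*y - 3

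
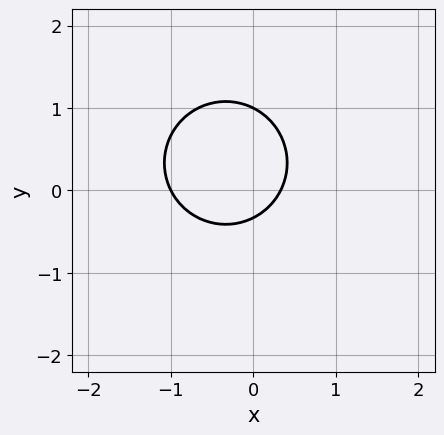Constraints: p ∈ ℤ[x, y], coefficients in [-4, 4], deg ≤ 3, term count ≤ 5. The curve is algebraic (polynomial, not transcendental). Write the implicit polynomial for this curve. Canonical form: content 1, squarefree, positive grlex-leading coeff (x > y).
(a) Degree: a generic line meets the curve in up to 2 points, so deg p = 2.
(b) Checking where it meets the axes: it crosses the x-axis at the gridline x = -1; one y-axis crossing is at y = 1.
(c) Solving for integer coefficients yields p as stated.

3*x^2 + 3*y^2 + 2*x - 2*y - 1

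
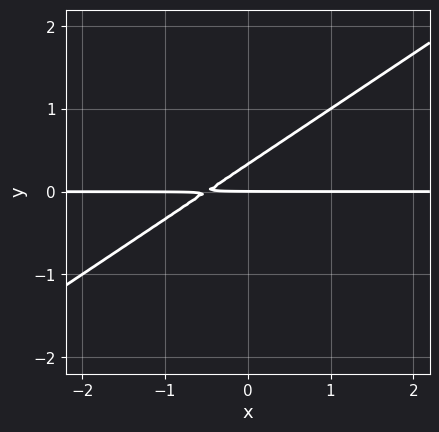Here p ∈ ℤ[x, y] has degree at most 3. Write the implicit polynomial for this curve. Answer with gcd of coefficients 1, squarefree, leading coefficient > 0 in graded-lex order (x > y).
2*x*y - 3*y^2 + y

(a) The degree is 2 — the shape is more complex than any degree-1 curve.
(b) From the axis intercepts and sections: it crosses the y-axis at the gridline y = 0; every point of the x-axis in the box is on the curve.
(c) Putting this together gives p.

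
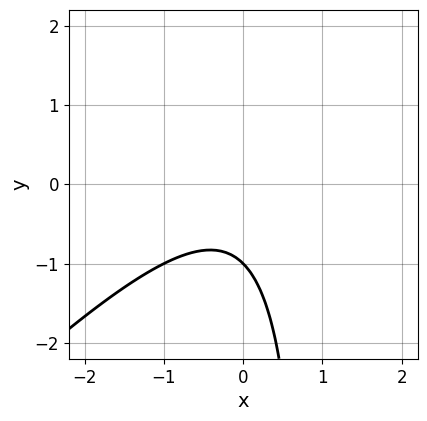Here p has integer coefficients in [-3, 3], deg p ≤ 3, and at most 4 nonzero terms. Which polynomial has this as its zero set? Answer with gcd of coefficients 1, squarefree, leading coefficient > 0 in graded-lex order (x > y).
The degree is 2 — the shape is more complex than any degree-1 curve.
Reading off the gridlines: it crosses the y-axis at the gridline y = -1; no x-intercept at any integer in the box.
Assembling these constraints gives the stated polynomial.

x^2 - x*y + y + 1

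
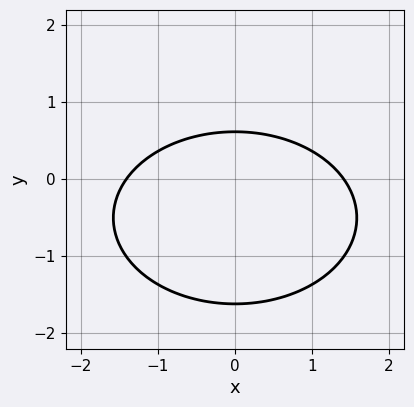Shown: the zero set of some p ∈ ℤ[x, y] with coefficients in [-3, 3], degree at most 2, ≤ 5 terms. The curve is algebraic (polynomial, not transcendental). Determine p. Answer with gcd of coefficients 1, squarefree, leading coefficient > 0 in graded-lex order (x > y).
x^2 + 2*y^2 + 2*y - 2

1. The degree is 2 — no degree-1 curve has this shape.
2. Symmetries: mirror symmetry x ↦ −x ⇒ only even powers of x.
3. Solving for integer coefficients yields p as stated.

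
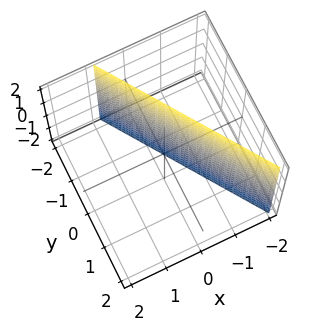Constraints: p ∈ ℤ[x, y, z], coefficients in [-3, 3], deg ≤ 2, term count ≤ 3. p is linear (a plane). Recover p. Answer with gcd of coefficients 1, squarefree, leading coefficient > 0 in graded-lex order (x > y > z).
1. The degree is 1 — the surface is flat (a plane).
2. From the axis intercepts and sections: it misses every integer gridline on the z-axis; it crosses the y-axis at the gridline y = -1.
3. Putting this together gives p.

3*x + 2*y + 2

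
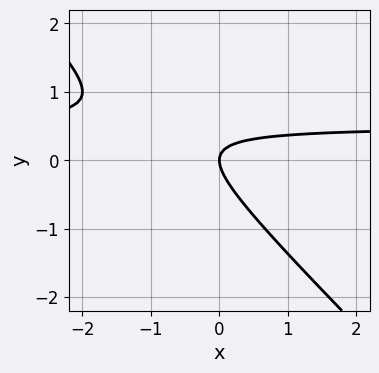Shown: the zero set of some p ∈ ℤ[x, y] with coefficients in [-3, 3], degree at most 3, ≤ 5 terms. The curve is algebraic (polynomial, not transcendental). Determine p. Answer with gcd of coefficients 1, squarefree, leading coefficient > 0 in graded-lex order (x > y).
(a) The degree is 2 — a generic line meets the curve in up to 2 points.
(b) Checking where it meets the axes: it meets the x-axis at x = 0 (among the integer gridlines); it crosses the y-axis at the gridline y = 0.
(c) Putting this together gives p.

2*x*y + 2*y^2 - x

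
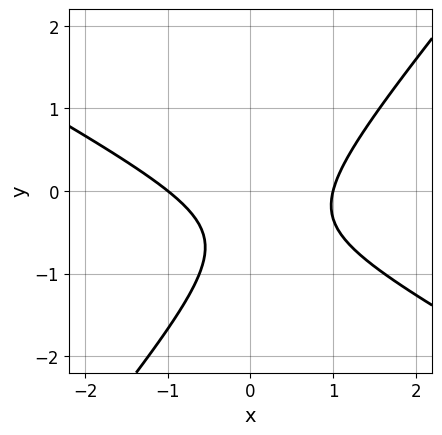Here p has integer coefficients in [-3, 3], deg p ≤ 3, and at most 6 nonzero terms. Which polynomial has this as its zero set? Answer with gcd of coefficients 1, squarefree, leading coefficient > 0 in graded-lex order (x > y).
2*x^2 + 2*x*y - 3*y^2 - 3*y - 2

(a) Degree: no degree-1 curve has this shape, so deg p = 2.
(b) From the axis intercepts and sections: among the integer gridlines, it crosses the x-axis at x ∈ {-1, 1}; no y-intercept at any integer in the box.
(c) Solving for integer coefficients yields p as stated.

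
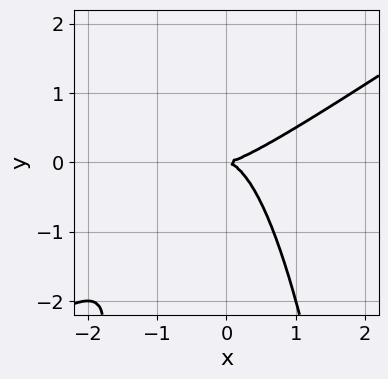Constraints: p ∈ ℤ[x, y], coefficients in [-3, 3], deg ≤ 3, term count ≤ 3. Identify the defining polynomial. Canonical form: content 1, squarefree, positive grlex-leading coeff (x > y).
2*x^3 - 3*x^2*y - 2*y^2

(a) The degree is 3 — no degree-2 curve has this shape.
(b) From the axis intercepts and sections: it meets the y-axis at y = 0 (among the integer gridlines); it crosses the x-axis at the gridline x = 0.
(c) Matching integer coefficients to the picture gives p.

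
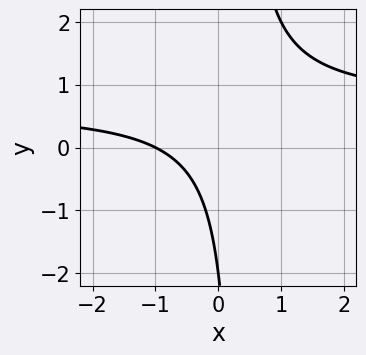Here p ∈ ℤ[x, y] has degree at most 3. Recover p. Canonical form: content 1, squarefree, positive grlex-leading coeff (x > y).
3*x*y - 2*x - y - 2

The degree is 2 — no degree-1 curve has this shape.
From the axis intercepts and sections: it meets the x-axis at x = -1 (among the integer gridlines); one y-axis crossing is at y = -2.
Matching integer coefficients to the picture gives p.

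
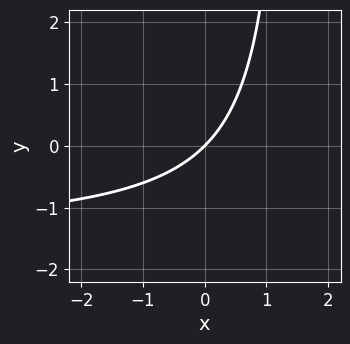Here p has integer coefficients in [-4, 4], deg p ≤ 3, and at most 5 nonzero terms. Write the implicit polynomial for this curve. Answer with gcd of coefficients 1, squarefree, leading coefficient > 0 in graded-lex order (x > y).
2*x*y + 3*x - 3*y

1. The degree is 2 — no degree-1 curve has this shape.
2. From the axis intercepts and sections: it crosses the x-axis at the gridline x = 0; one y-axis crossing is at y = 0.
3. Assembling these constraints gives the stated polynomial.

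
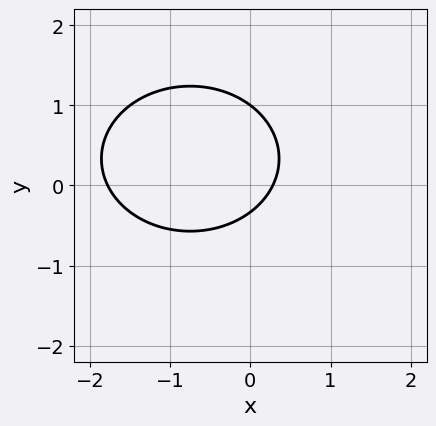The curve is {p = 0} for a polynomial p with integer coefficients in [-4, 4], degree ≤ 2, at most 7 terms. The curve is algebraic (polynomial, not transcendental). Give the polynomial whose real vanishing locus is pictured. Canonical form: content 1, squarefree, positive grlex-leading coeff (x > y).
(a) Degree: a generic line meets the curve in up to 2 points, so deg p = 2.
(b) Reading off the gridlines: one y-axis crossing is at y = 1.
(c) These observations pin down the coefficients.

2*x^2 + 3*y^2 + 3*x - 2*y - 1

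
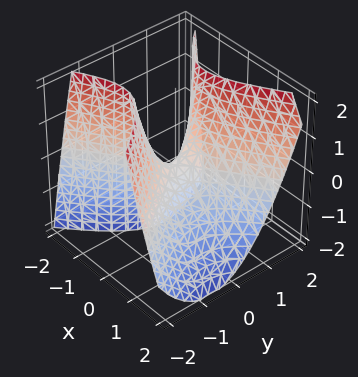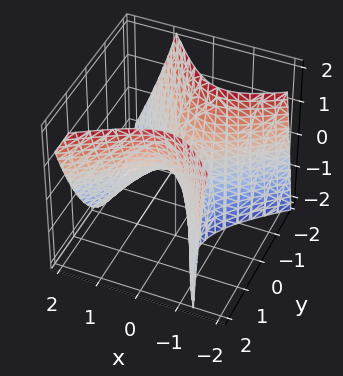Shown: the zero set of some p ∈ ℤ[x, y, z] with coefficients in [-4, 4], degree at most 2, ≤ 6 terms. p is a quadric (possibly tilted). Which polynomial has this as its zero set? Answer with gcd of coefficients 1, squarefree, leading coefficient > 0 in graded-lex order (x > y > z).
3*x^2 - 2*x*y + 2*x*z - 3*y^2 + 2*z

(a) deg p = 2. The shape is more complex than any degree-1 surface.
(b) Reading off the gridlines: one z-axis crossing is at z = 0; one x-axis crossing is at x = 0; it crosses the y-axis at the gridline y = 0.
(c) Putting this together gives p.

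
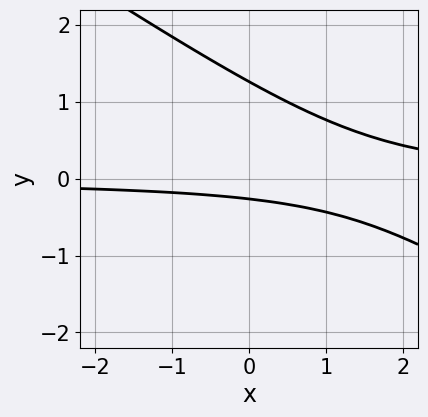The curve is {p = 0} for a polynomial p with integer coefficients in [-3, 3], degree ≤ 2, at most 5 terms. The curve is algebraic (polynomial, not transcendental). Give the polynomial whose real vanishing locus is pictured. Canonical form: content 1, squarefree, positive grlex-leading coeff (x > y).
1. Degree: a generic line meets the curve in up to 2 points, so deg p = 2.
2. From the axis intercepts and sections: no x-intercept at any integer in the box.
3. Matching integer coefficients to the picture gives p.

2*x*y + 3*y^2 - 3*y - 1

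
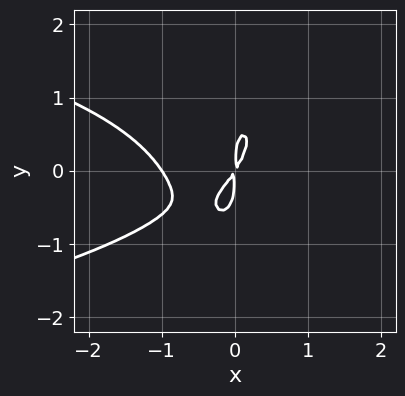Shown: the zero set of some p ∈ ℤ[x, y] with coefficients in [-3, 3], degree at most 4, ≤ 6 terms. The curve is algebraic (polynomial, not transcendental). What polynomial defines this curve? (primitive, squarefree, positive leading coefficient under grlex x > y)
3*x^2*y^2 + y^4 + 3*x^3 + 3*x^2 - 2*x*y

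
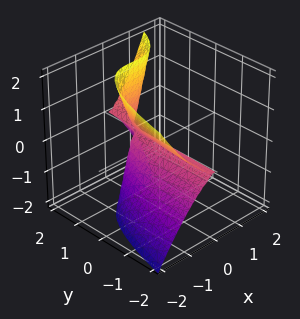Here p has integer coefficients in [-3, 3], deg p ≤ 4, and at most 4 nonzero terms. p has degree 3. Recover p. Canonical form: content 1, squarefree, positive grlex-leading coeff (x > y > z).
3*x^3 - 2*y*z^2 + 2*z^2

The degree is 3 — a generic line meets the surface in up to 3 points.
Observable constraints: it crosses the x-axis at the gridline x = 0; one z-axis crossing is at z = 0; the visible y-axis segment lies entirely on the surface.
Matching integer coefficients to the picture gives p.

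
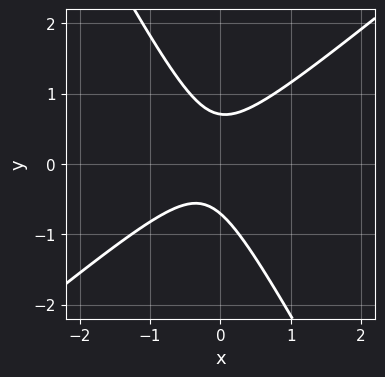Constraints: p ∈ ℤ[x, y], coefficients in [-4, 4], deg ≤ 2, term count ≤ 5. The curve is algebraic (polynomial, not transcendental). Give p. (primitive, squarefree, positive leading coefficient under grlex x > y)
3*x^2 - 2*x*y - 2*y^2 + x + 1

1. The degree is 2 — no degree-1 curve has this shape.
2. Against the integer gridlines: the curve avoids every integer x-axis point in the box.
3. Matching integer coefficients to the picture gives p.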